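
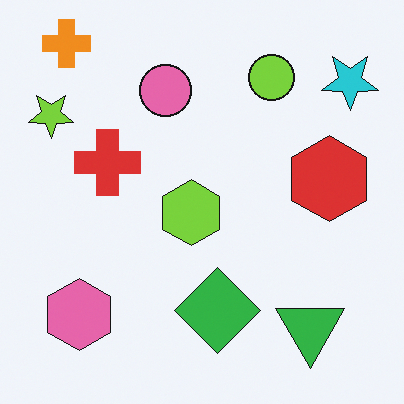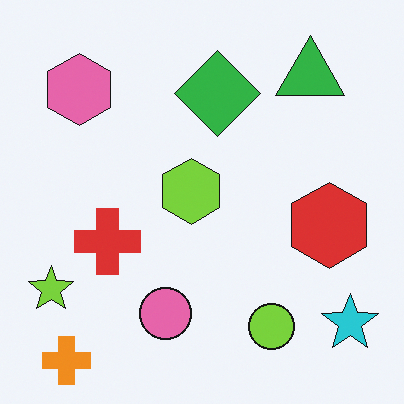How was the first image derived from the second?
It was flipped vertically (top ↔ bottom).

The orange cross is in the bottom-left of the second image and the top-left of the first — shapes on opposite sides of the horizontal midline have swapped in a mirror flip.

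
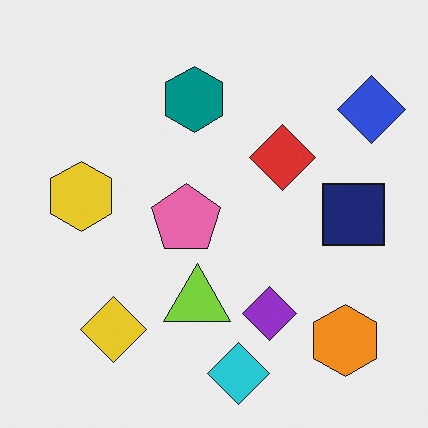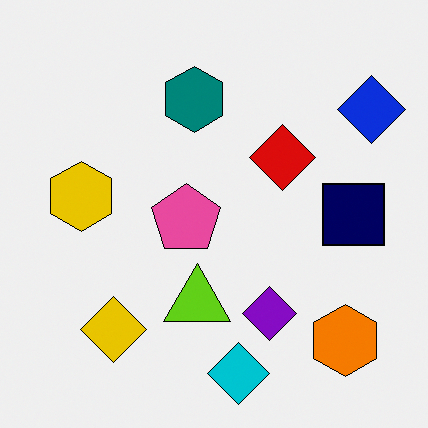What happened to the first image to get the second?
The second image is the first given slightly increased contrast.

Tones are pushed away from mid-grey across the whole image — a global contrast change.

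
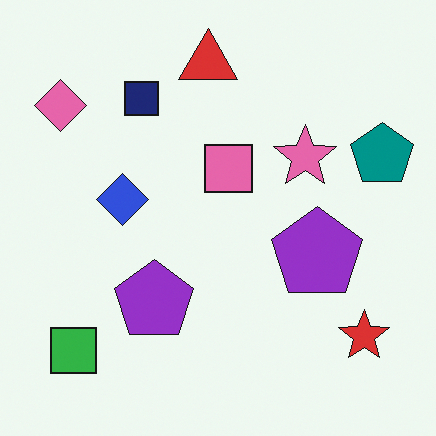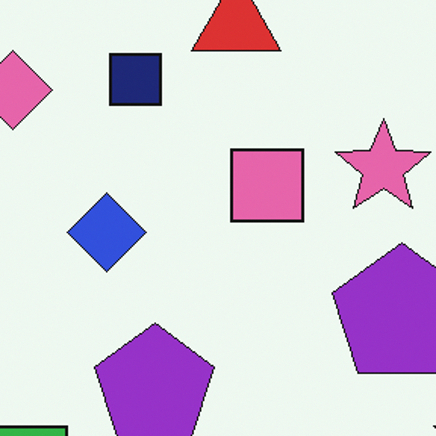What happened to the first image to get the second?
It was cropped slightly and scaled back up.

The visible shapes are larger and the field of view is narrower; shapes near the original edges may be partly or wholly outside the frame — a crop-and-rescale.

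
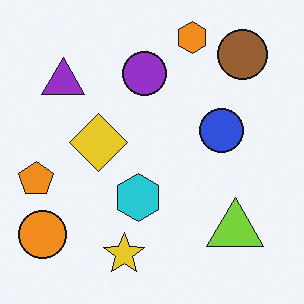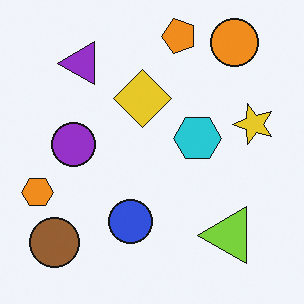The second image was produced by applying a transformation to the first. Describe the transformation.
Transposed (reflected across the top-left ↔ bottom-right diagonal).

Shapes have swapped their row and column positions — what was in the top-right is now in the bottom-left — a diagonal reflection.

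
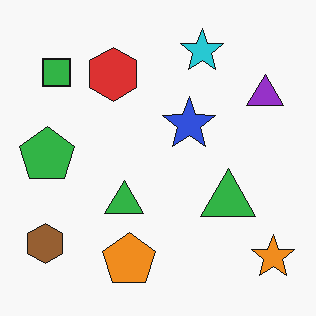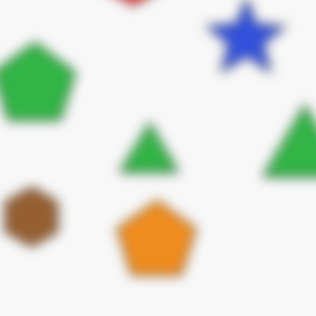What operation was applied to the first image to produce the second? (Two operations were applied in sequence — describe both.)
The transformation is: moderately blurred, then cropped to a modestly smaller region and rescaled.

Shape edges and outlines are uniformly softened across the whole image. The visible shapes are larger and the field of view is narrower; shapes near the original edges may be partly or wholly outside the frame — a crop-and-rescale.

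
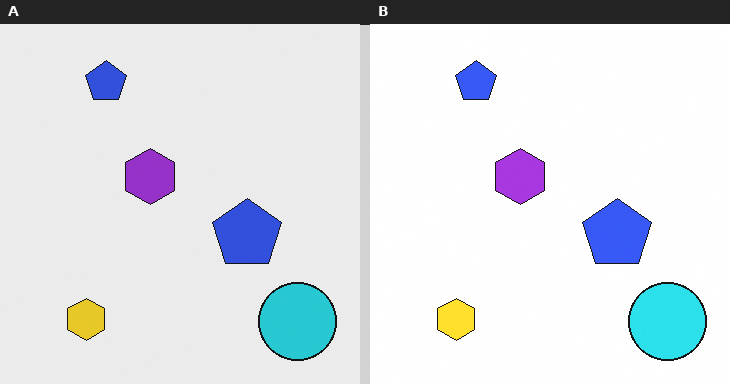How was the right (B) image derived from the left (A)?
It was slightly brightened.

Every pixel — background and shapes alike — is uniformly brightened.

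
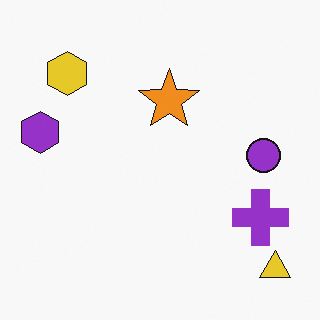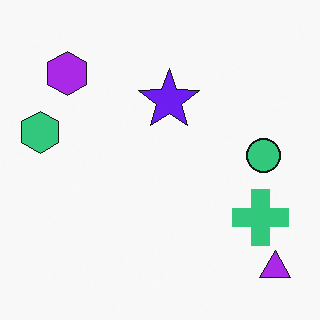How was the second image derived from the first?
This is the original image hue-shifted by a large amount.

Every shape's color has rotated by the same amount around the hue wheel — a uniform hue shift.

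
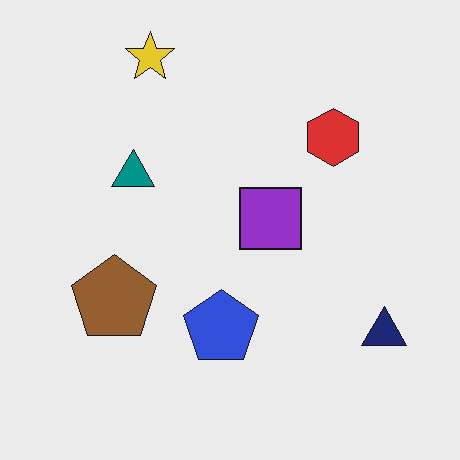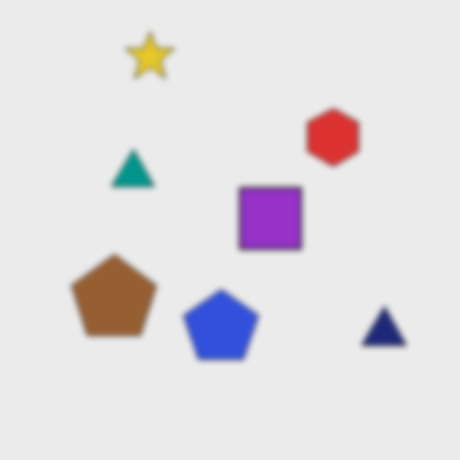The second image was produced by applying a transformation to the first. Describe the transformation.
The image was moderately blurred.

Shape edges and outlines are uniformly softened across the whole image.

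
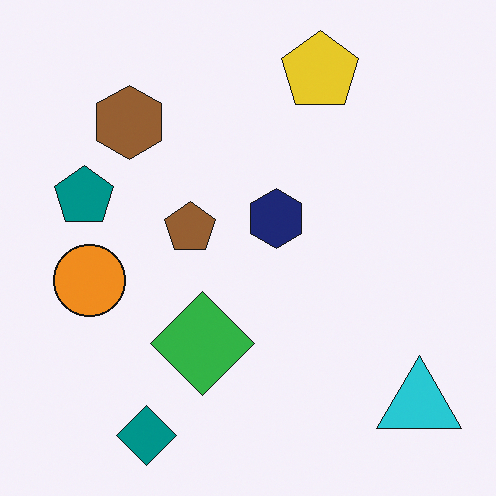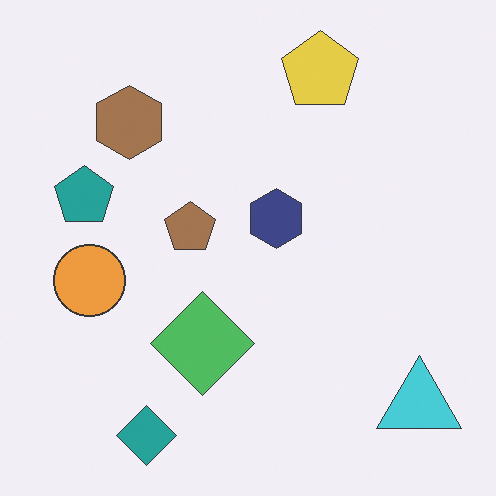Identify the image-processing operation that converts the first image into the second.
The second image is the first given slightly reduced contrast.

Tones are pushed toward mid-grey across the whole image — a global contrast change.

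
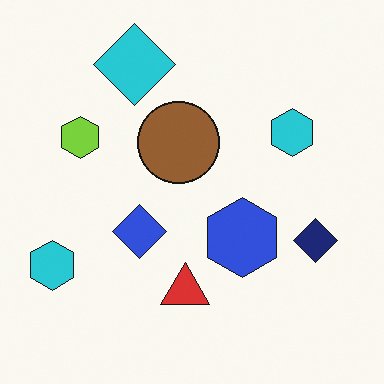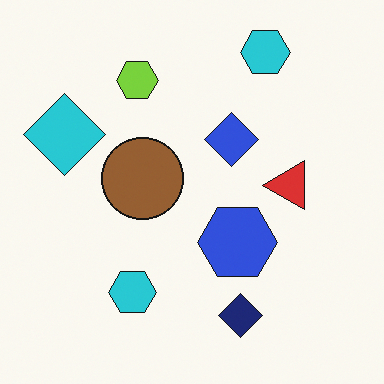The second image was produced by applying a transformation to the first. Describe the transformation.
Transposed (reflected across the top-left ↔ bottom-right diagonal).

Shapes have swapped their row and column positions — what was in the top-right is now in the bottom-left — a diagonal reflection.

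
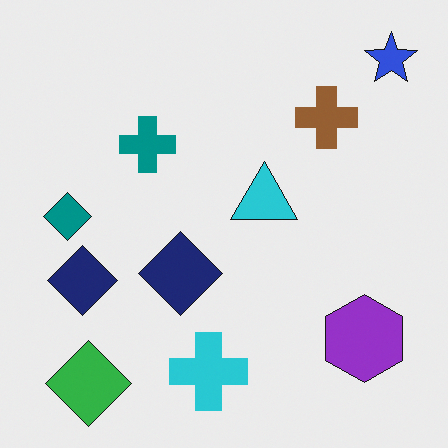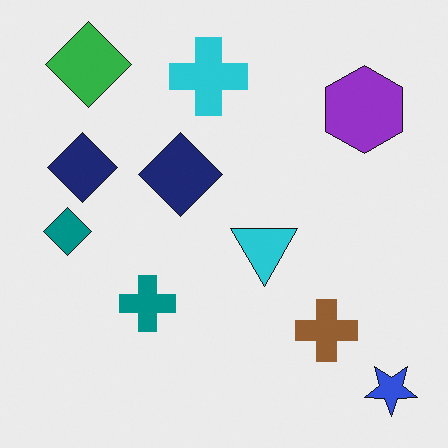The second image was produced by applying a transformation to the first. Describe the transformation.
The transformation is: flipped vertically (top ↔ bottom).

The blue star is in the top-right of the first image and the bottom-right of the second — shapes on opposite sides of the horizontal midline have swapped in a mirror flip.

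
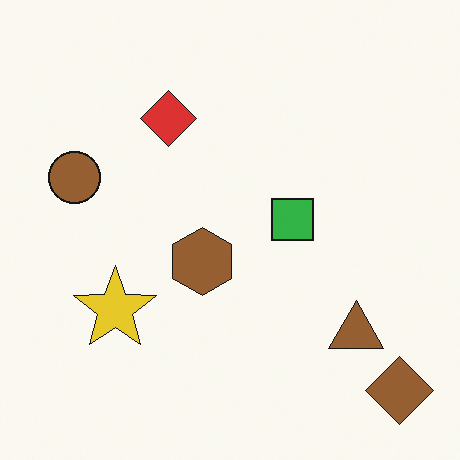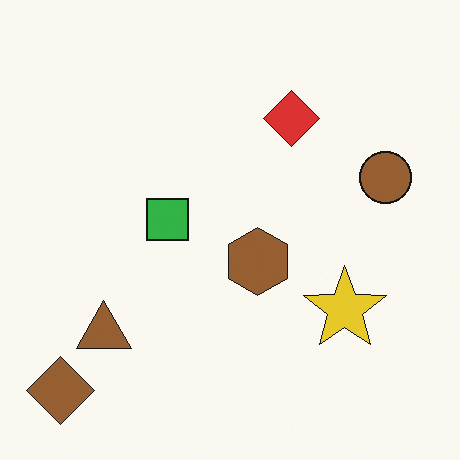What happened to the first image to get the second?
The transformation is: flipped horizontally (left ↔ right).

The brown diamond is in the bottom-right of the first image and the bottom-left of the second — shapes on opposite sides of the vertical midline have swapped in a mirror flip.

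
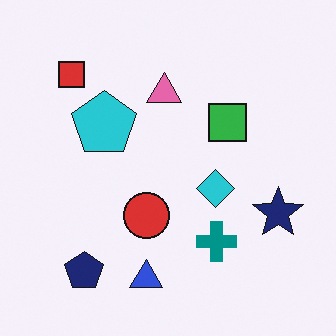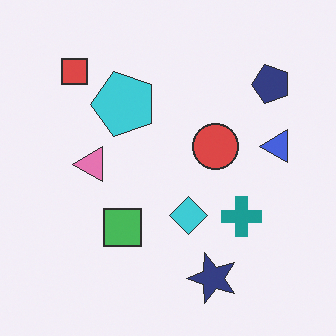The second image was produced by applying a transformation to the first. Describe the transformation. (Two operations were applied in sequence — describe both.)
It was transposed (reflected across the top-left ↔ bottom-right diagonal), then given slightly reduced contrast.

Shapes have swapped their row and column positions — what was in the top-right is now in the bottom-left — a diagonal reflection. Tones are pushed toward mid-grey across the whole image — a global contrast change.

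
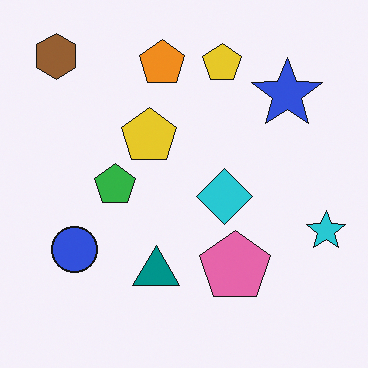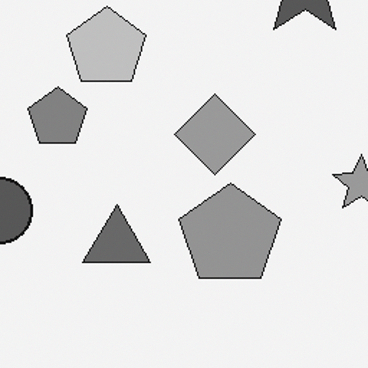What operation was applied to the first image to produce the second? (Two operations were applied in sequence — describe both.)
The image was cropped slightly and scaled back up, then converted to grayscale.

The visible shapes are larger and the field of view is narrower; shapes near the original edges may be partly or wholly outside the frame — a crop-and-rescale. All color is removed — every shape is now a shade of grey.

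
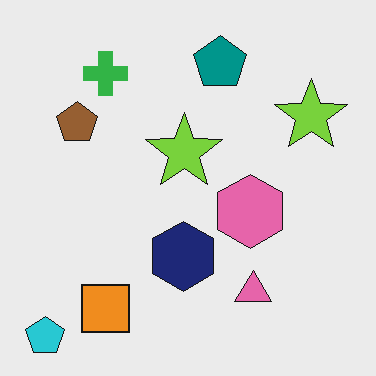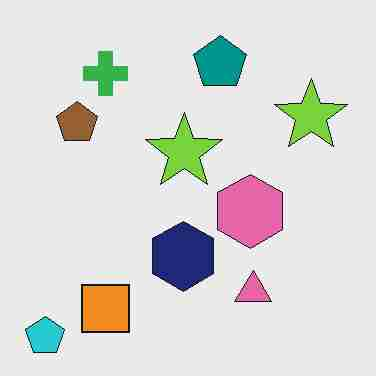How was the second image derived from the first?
The second image is the first degraded with heavy JPEG compression.

Blocky 8×8 compression artifacts appear around shape edges and the flat background shows ringing — characteristic JPEG degradation.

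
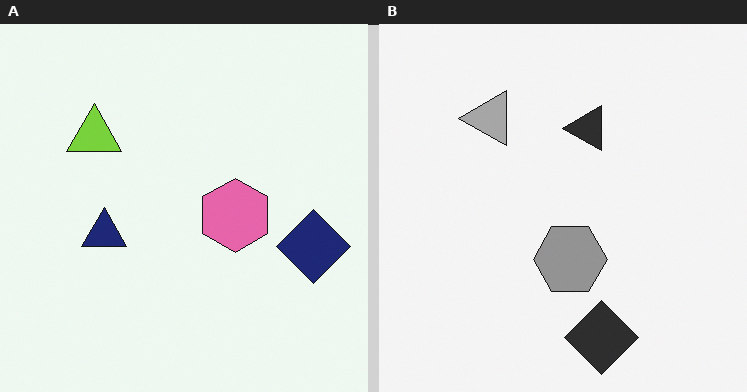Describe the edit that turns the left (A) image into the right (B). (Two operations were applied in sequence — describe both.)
The right (B) image is the left (A) transposed (reflected across the top-left ↔ bottom-right diagonal), then converted to grayscale.

Shapes have swapped their row and column positions — what was in the top-right is now in the bottom-left — a diagonal reflection. All color is removed — every shape is now a shade of grey.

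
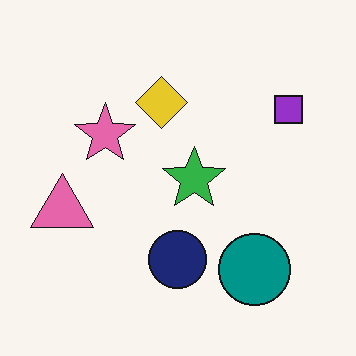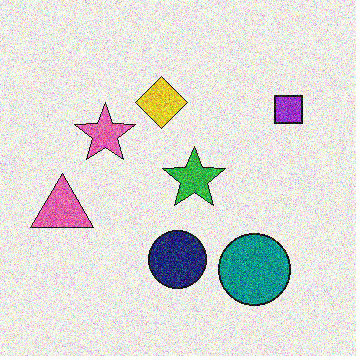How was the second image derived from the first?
Degraded with heavy additive noise.

Random speckle covers the whole image, including the flat background.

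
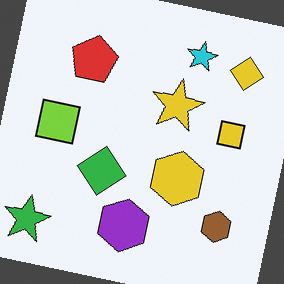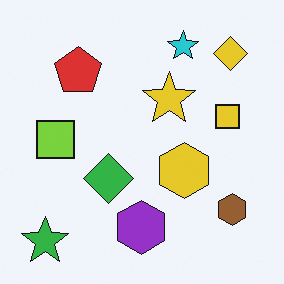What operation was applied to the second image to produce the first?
The first image is the second rotated clockwise by a small amount.

Every shape is tilted by the same angle and the image corners show triangular fill wedges — a whole-image rotation by a non-right angle.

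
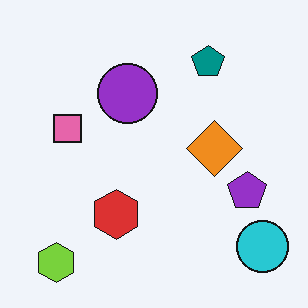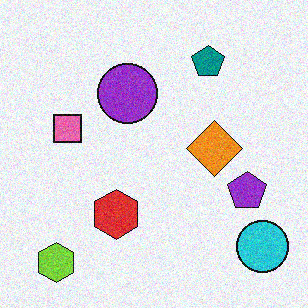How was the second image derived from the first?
The second image is the first degraded with visible gaussian noise.

Random speckle covers the whole image, including the flat background.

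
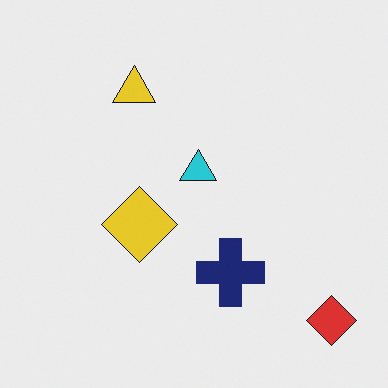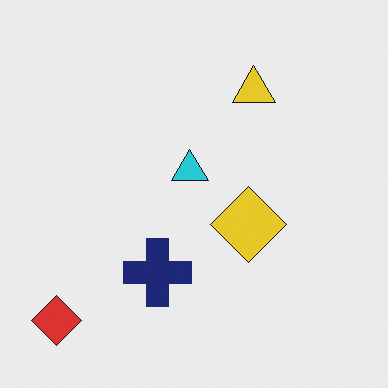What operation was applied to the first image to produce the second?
The image was flipped horizontally (left ↔ right).

The red diamond is in the bottom-right of the first image and the bottom-left of the second — shapes on opposite sides of the vertical midline have swapped in a mirror flip.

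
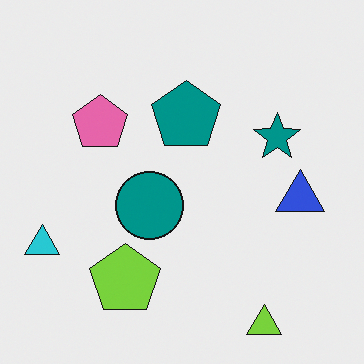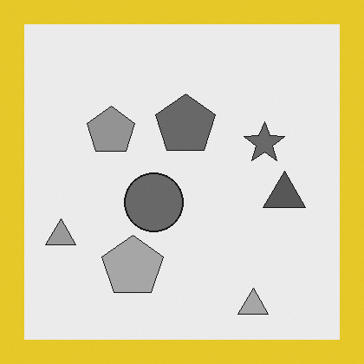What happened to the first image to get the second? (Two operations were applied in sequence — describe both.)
It was converted to grayscale, then framed with a yellow border.

All color is removed — every shape is now a shade of grey. A solid yellow frame runs around the edge of the second image, with the content slightly shrunk inside it.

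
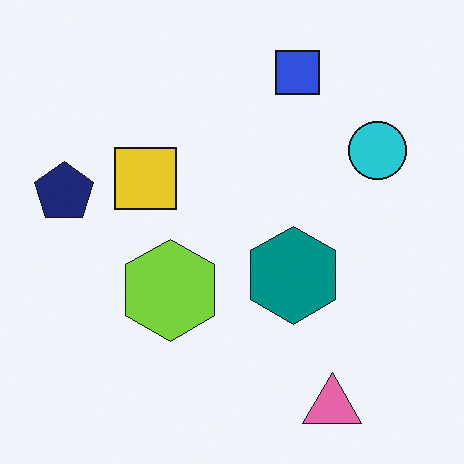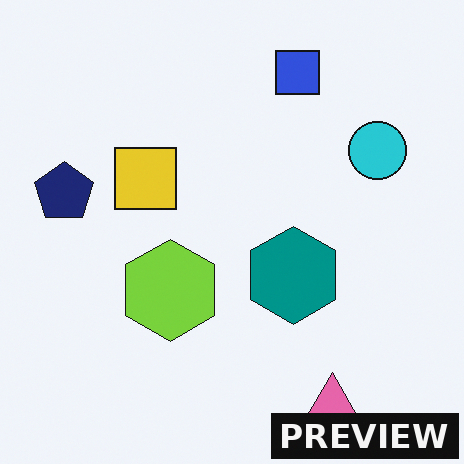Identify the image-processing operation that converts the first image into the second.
The transformation is: watermarked with the text "PREVIEW" in the lower-right corner.

A dark label reading "PREVIEW" appears in the lower-right corner.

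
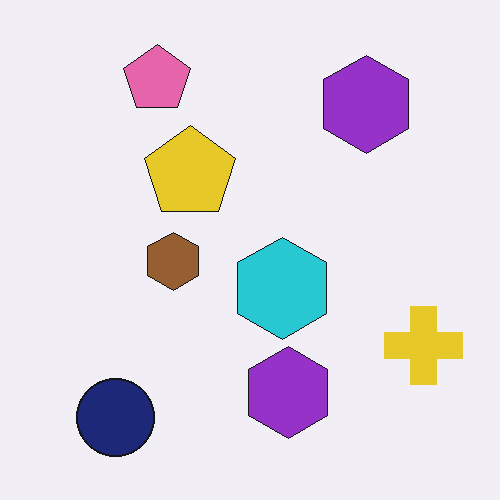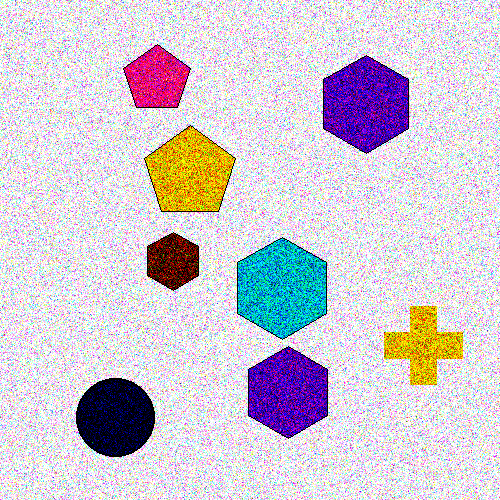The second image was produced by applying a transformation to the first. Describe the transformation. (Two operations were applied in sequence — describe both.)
It was degraded with heavy additive noise, then given much higher contrast.

Random speckle covers the whole image, including the flat background. Tones are pushed away from mid-grey across the whole image — a global contrast change.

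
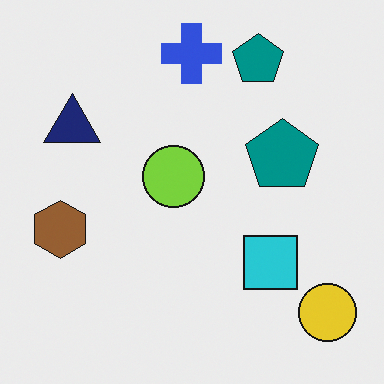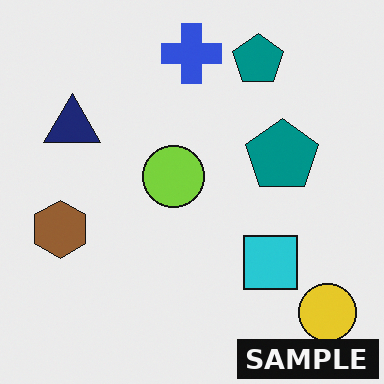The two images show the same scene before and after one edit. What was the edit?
The image was watermarked with the text "SAMPLE" in the lower-right corner.

A dark label reading "SAMPLE" appears in the lower-right corner.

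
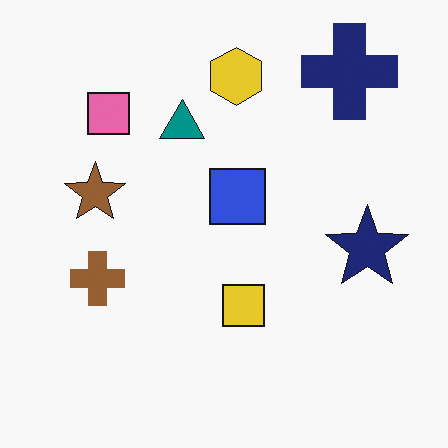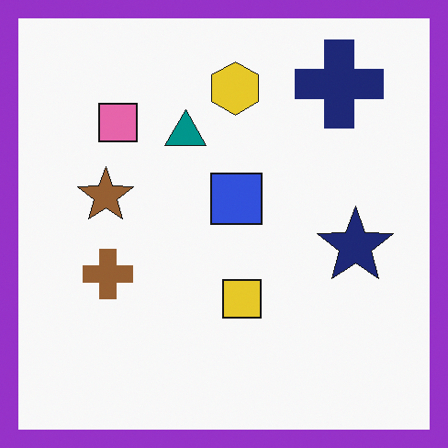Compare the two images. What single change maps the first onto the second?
It was framed with a purple border.

A solid purple frame runs around the edge of the second image, with the content slightly shrunk inside it.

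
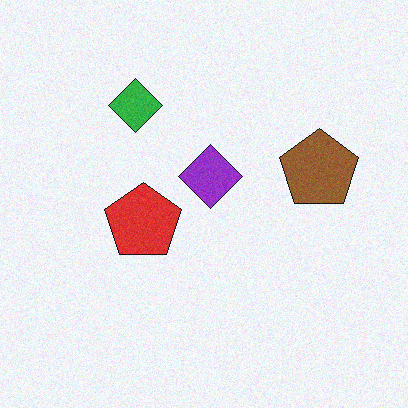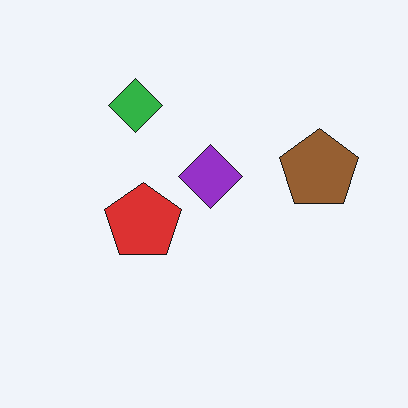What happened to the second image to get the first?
The image was degraded with subtle gaussian noise.

Random speckle covers the whole image, including the flat background.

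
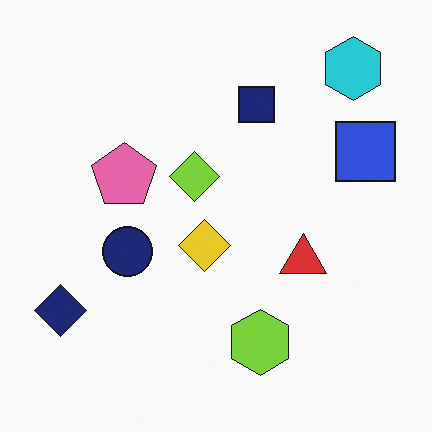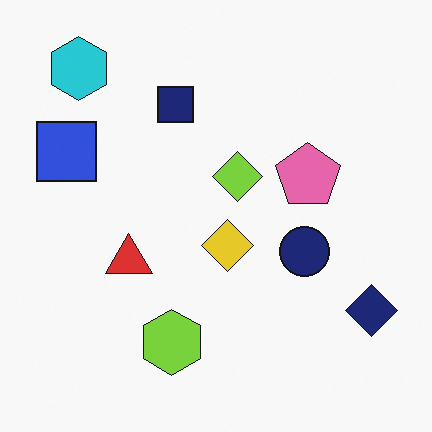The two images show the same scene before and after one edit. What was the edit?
It was flipped horizontally (left ↔ right).

The navy diamond is in the bottom-left of the first image and the bottom-right of the second — shapes on opposite sides of the vertical midline have swapped in a mirror flip.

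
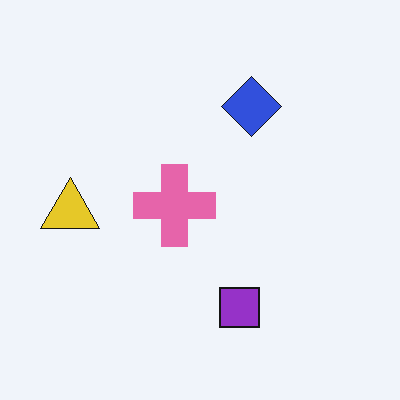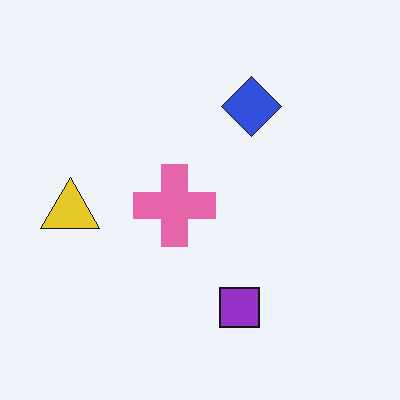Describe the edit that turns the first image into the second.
Given moderate JPEG compression.

Blocky 8×8 compression artifacts appear around shape edges and the flat background shows ringing — characteristic JPEG degradation.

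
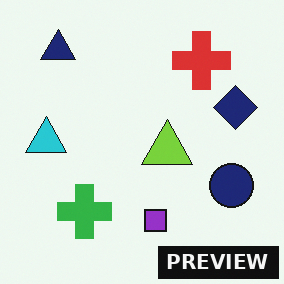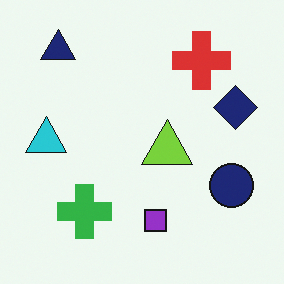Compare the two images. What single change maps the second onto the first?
The transformation is: watermarked with the text "PREVIEW" in the lower-right corner.

A dark label reading "PREVIEW" appears in the lower-right corner.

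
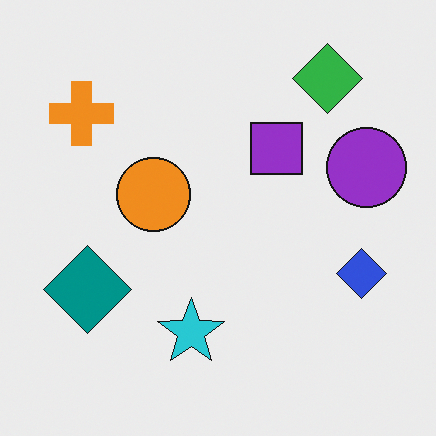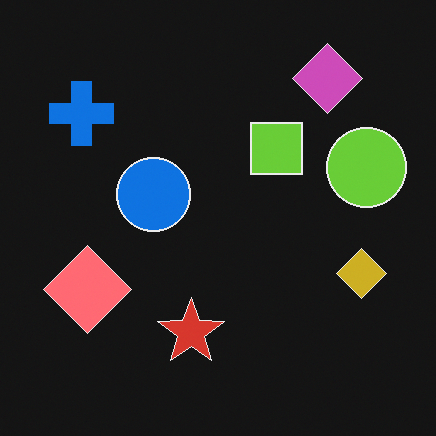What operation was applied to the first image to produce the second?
The transformation is: color-inverted (negative).

The light background has become dark and every shape's color is its complement — a photographic negative.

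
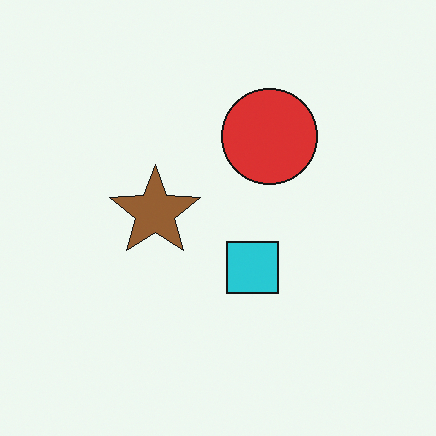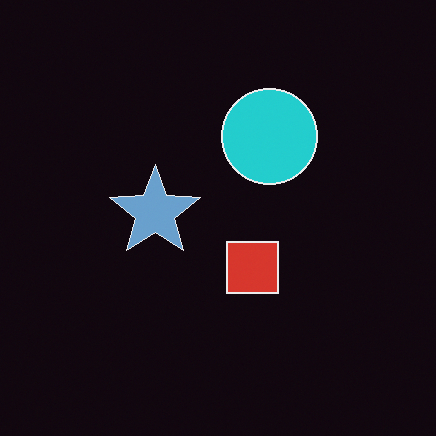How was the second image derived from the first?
The second image is the first color-inverted (negative).

The light background has become dark and every shape's color is its complement — a photographic negative.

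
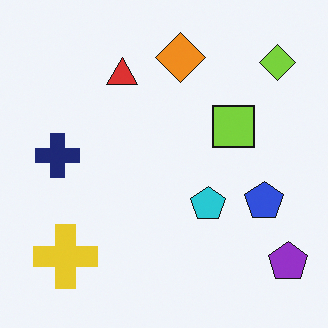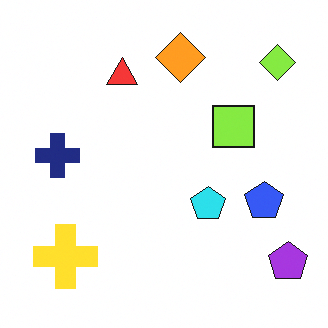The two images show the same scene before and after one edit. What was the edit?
This is the original image slightly brightened.

Every pixel — background and shapes alike — is uniformly brightened.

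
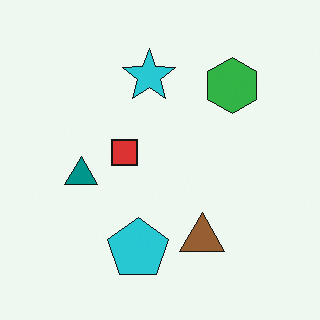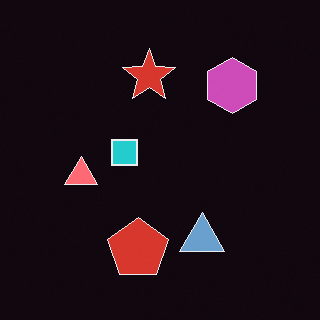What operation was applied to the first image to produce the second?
This is the original image color-inverted (negative).

The light background has become dark and every shape's color is its complement — a photographic negative.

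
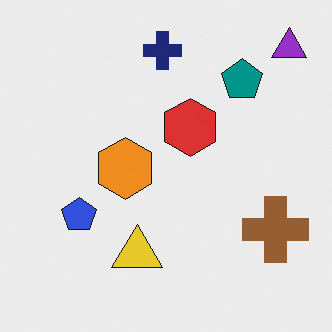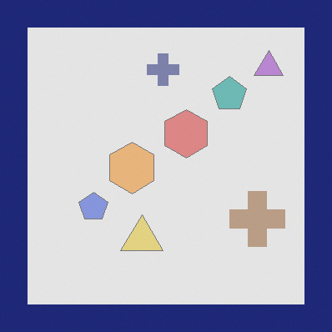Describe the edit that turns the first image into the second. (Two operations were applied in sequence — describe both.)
It was given much lower contrast, then framed with a navy border.

Tones are pushed toward mid-grey across the whole image — a global contrast change. A solid navy frame runs around the edge of the second image, with the content slightly shrunk inside it.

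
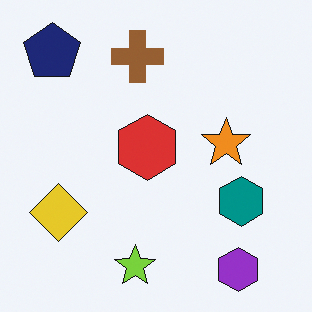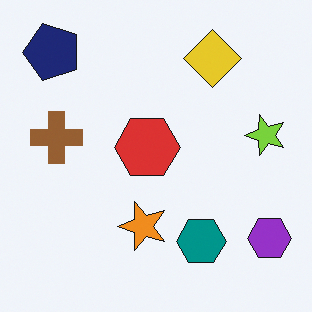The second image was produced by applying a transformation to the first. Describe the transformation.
It was transposed (reflected across the top-left ↔ bottom-right diagonal).

Shapes have swapped their row and column positions — what was in the top-right is now in the bottom-left — a diagonal reflection.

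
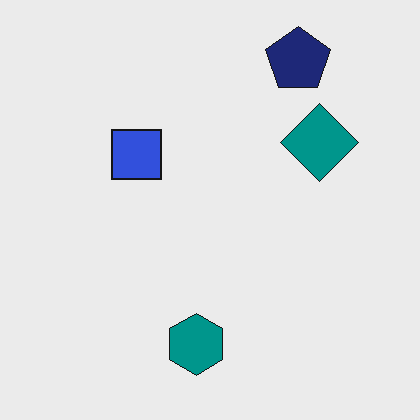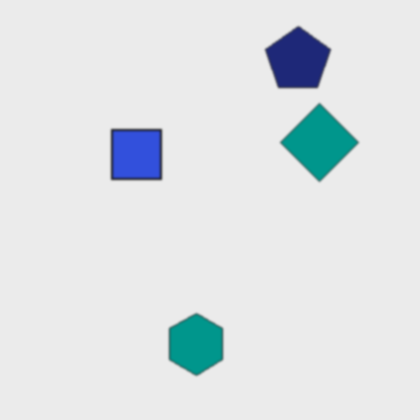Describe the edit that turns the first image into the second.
This is the original image lightly blurred.

Shape edges and outlines are uniformly softened across the whole image.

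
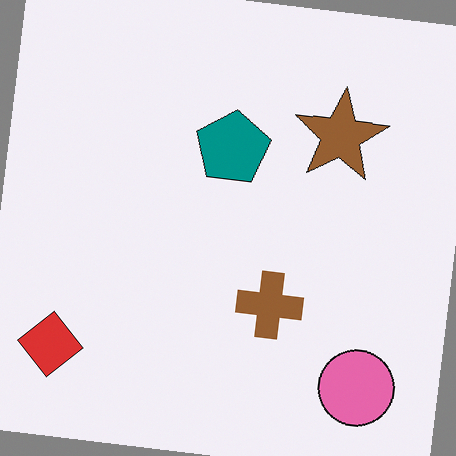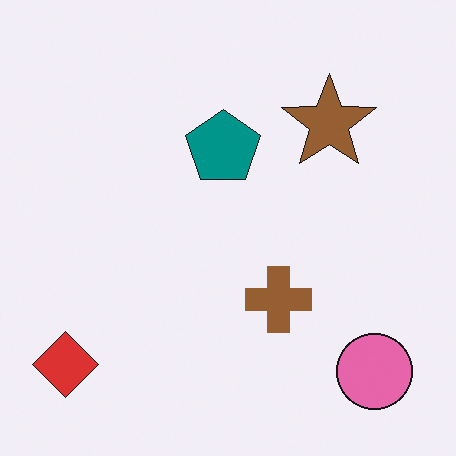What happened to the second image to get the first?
Rotated clockwise by a few degrees.

Every shape is tilted by the same angle and the image corners show triangular fill wedges — a whole-image rotation by a non-right angle.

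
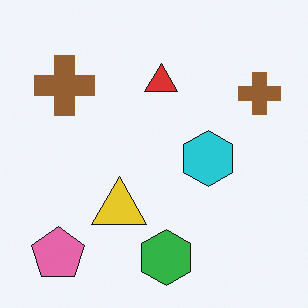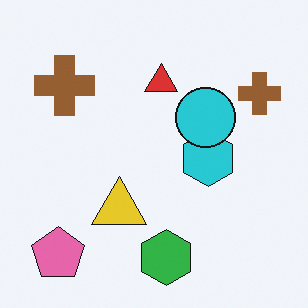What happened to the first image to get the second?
The transformation is: overlaid with an additional cyan circle.

A cyan circle appears in the second image that is absent from the first.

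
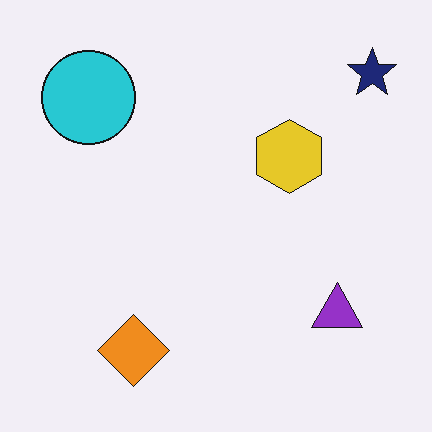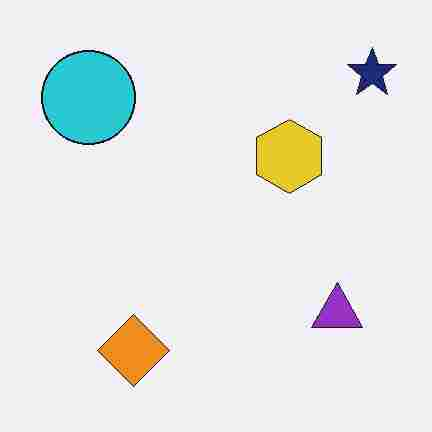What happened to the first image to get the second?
The image was degraded with heavy JPEG compression.

Blocky 8×8 compression artifacts appear around shape edges and the flat background shows ringing — characteristic JPEG degradation.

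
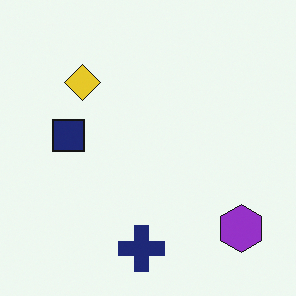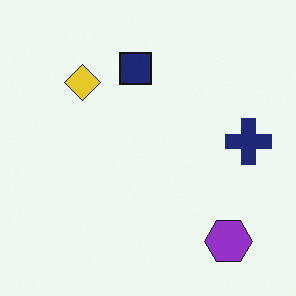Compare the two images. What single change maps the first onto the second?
It was transposed (reflected across the top-left ↔ bottom-right diagonal).

Shapes have swapped their row and column positions — what was in the top-right is now in the bottom-left — a diagonal reflection.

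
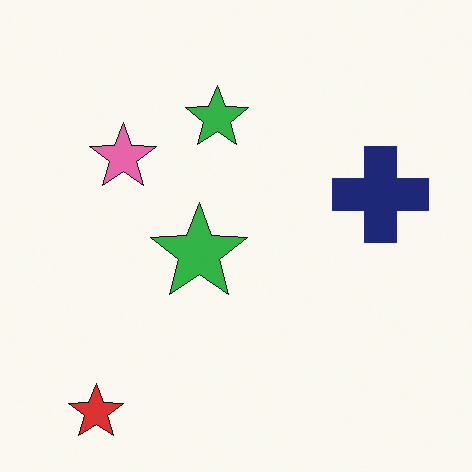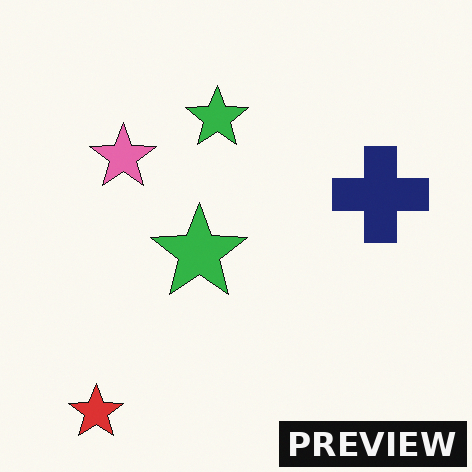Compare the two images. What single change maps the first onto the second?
The second image is the first watermarked with the text "PREVIEW" in the lower-right corner.

A dark label reading "PREVIEW" appears in the lower-right corner.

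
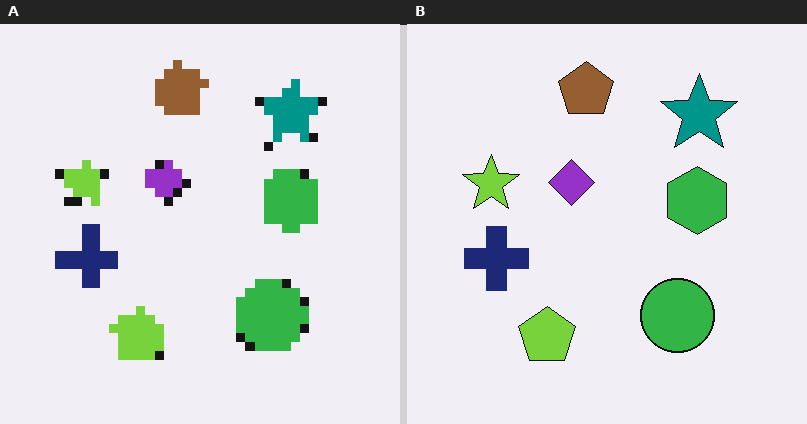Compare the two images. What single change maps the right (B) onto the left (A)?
It was heavily pixelated into large blocks.

Shapes are reduced to large square blocks; fine edges and outlines are lost — a downscale-then-upscale (mosaic) effect.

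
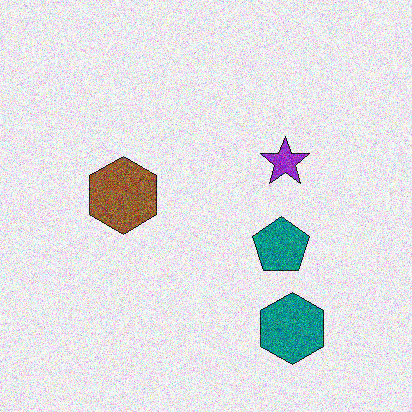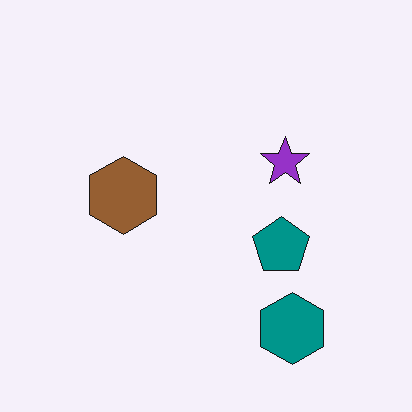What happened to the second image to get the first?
The transformation is: degraded with strong gaussian noise.

Random speckle covers the whole image, including the flat background.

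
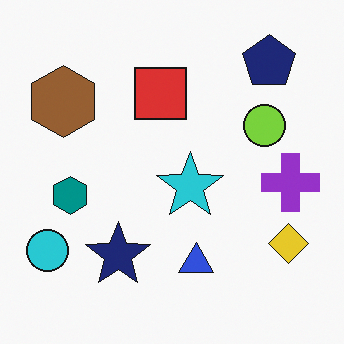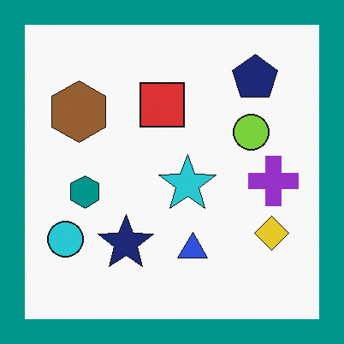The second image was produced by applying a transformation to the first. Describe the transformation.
The image was framed with a teal border.

A solid teal frame runs around the edge of the second image, with the content slightly shrunk inside it.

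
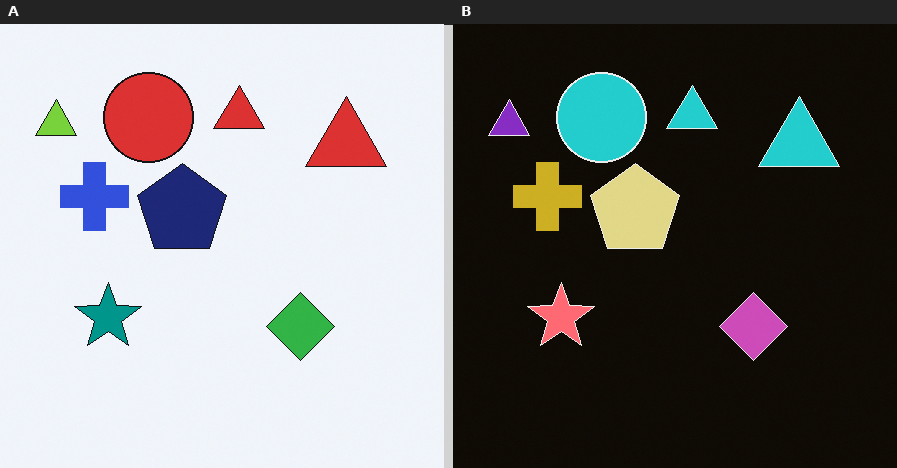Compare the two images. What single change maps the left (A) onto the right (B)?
The image was color-inverted (negative).

The light background has become dark and every shape's color is its complement — a photographic negative.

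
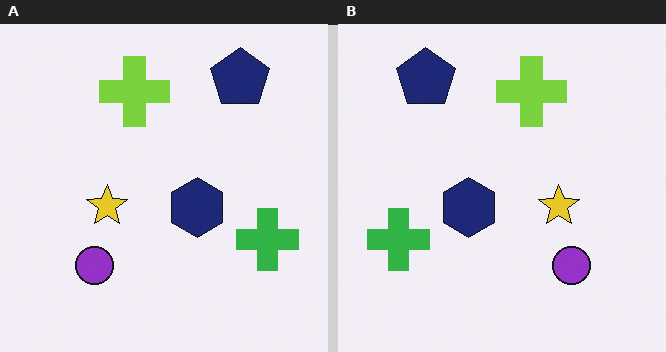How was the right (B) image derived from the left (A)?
Flipped horizontally (left ↔ right).

The green cross is in the right of the left (A) image and the left of the right (B) — shapes on opposite sides of the vertical midline have swapped in a mirror flip.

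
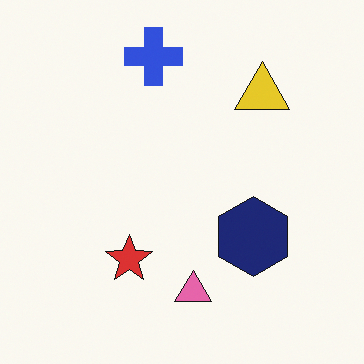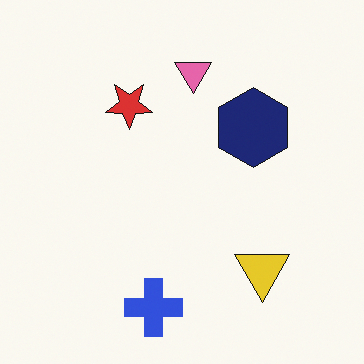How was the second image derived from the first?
The image was flipped vertically (top ↔ bottom).

The blue cross is in the top of the first image and the bottom of the second — shapes on opposite sides of the horizontal midline have swapped in a mirror flip.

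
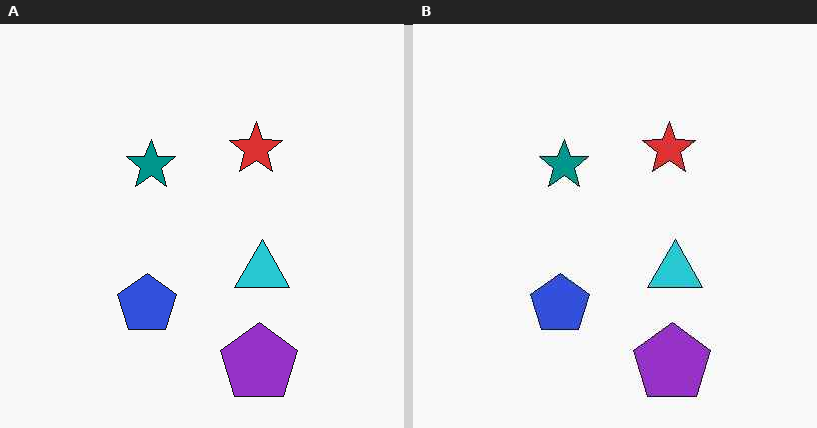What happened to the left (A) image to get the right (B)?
The right (B) image is the left (A) given moderate JPEG compression.

Blocky 8×8 compression artifacts appear around shape edges and the flat background shows ringing — characteristic JPEG degradation.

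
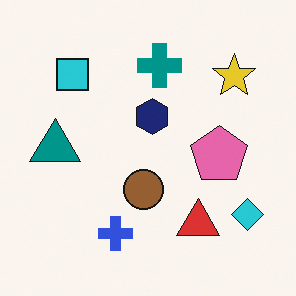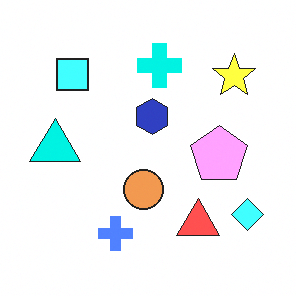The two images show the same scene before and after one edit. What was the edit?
The second image is the first substantially brightened.

Every pixel — background and shapes alike — is uniformly brightened.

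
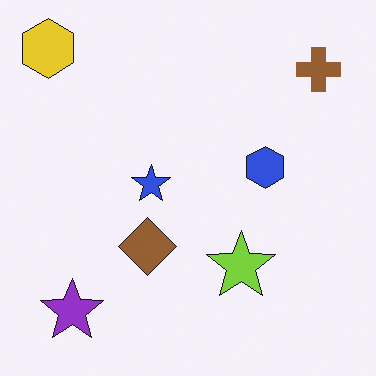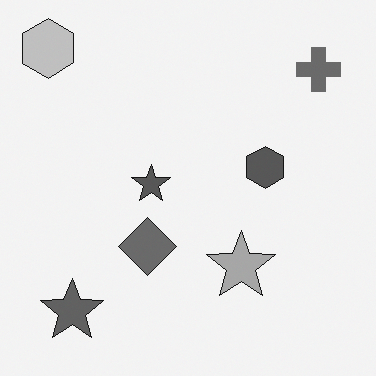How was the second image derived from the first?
The transformation is: converted to grayscale.

All color is removed — every shape is now a shade of grey.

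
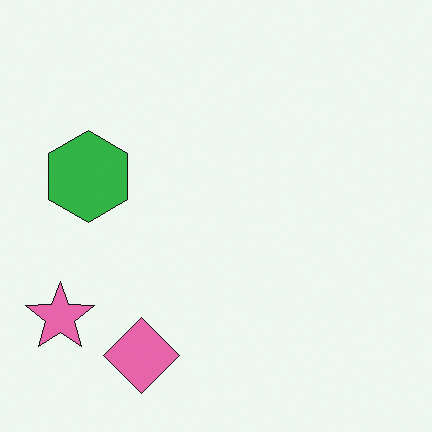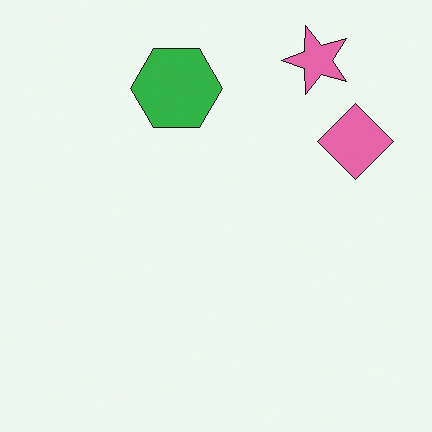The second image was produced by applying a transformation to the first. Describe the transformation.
The transformation is: transposed (reflected across the top-left ↔ bottom-right diagonal).

Shapes have swapped their row and column positions — what was in the top-right is now in the bottom-left — a diagonal reflection.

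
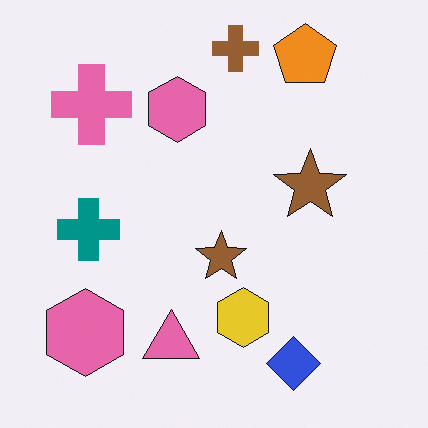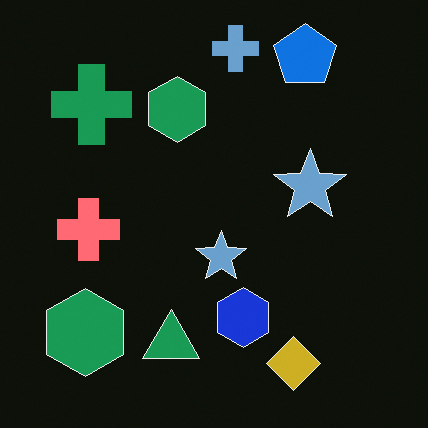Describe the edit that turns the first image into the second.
The transformation is: color-inverted (negative).

The light background has become dark and every shape's color is its complement — a photographic negative.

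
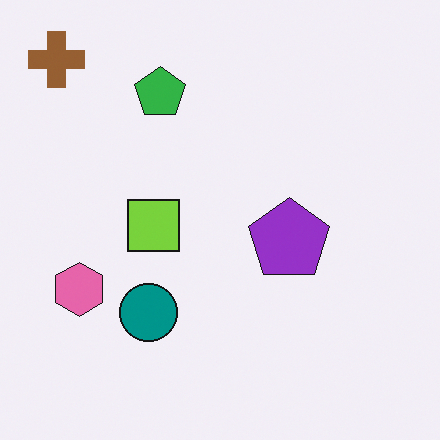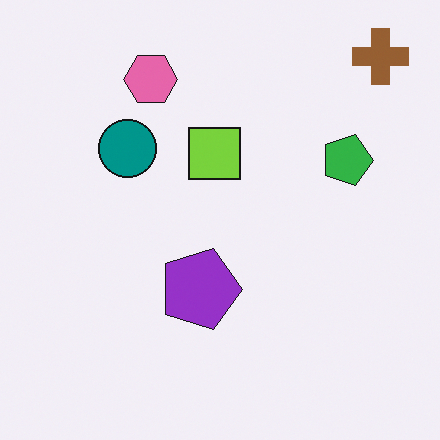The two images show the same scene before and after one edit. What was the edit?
The second image is the first rotated 90° clockwise.

The brown cross sits in the top-left of the first image and the top-right of the second — consistent with a whole-image 90° clockwise rotation.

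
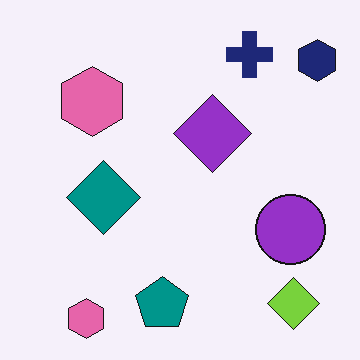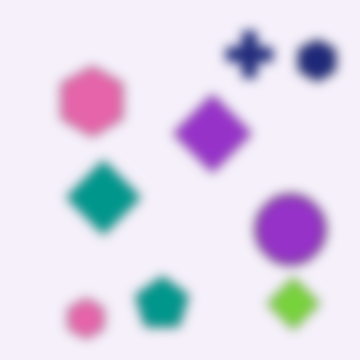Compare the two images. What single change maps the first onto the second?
The image was heavily blurred.

Shape edges and outlines are uniformly softened across the whole image.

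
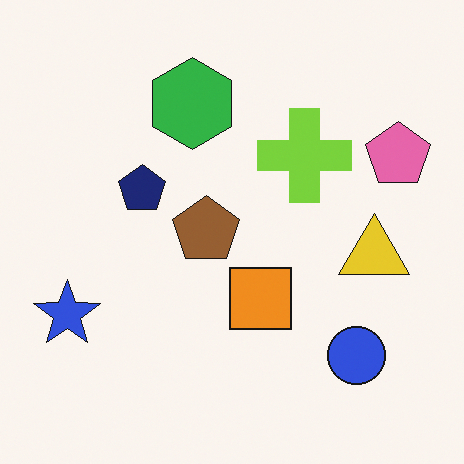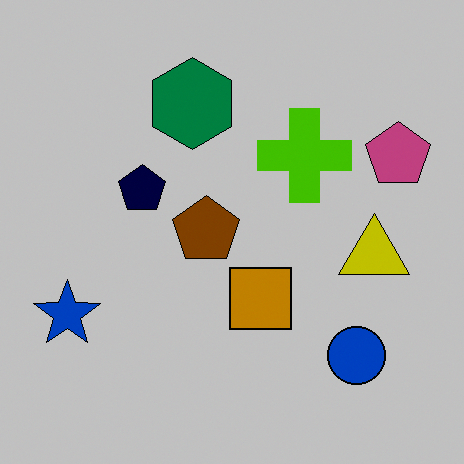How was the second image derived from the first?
The second image is the first aggressively posterized.

Each flat color has snapped to a coarser quantized level — most visibly, the near-white background has dropped to a flat grey.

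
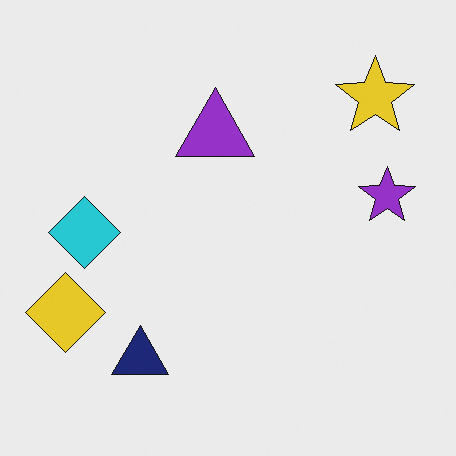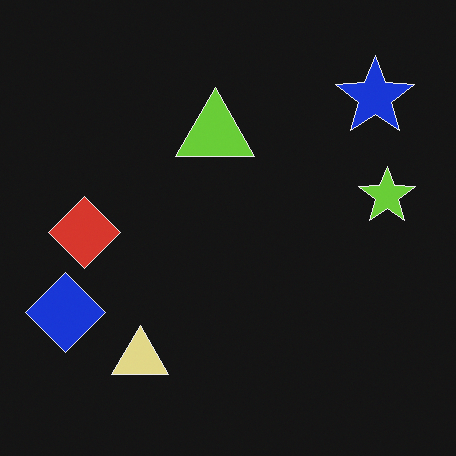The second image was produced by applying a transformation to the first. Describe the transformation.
The transformation is: color-inverted (negative).

The light background has become dark and every shape's color is its complement — a photographic negative.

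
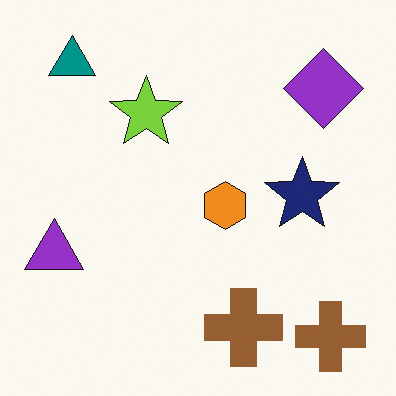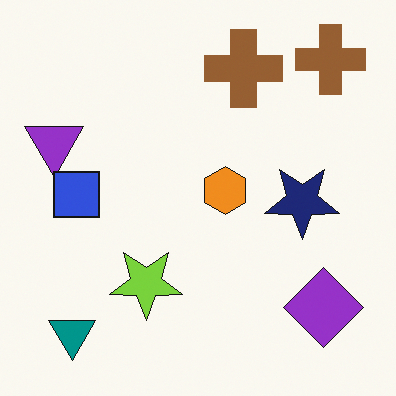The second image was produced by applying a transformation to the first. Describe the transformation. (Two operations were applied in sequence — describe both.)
It was flipped vertically (top ↔ bottom), then overlaid with an additional blue square.

The teal triangle is in the top-left of the first image and the bottom-left of the second — shapes on opposite sides of the horizontal midline have swapped in a mirror flip. A blue square appears in the second image that is absent from the first.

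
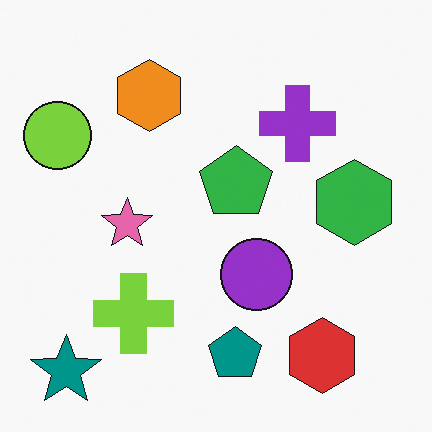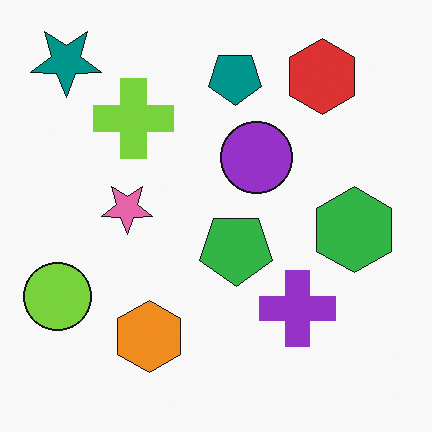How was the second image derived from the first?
This is the original image flipped vertically (top ↔ bottom).

The teal star is in the bottom-left of the first image and the top-left of the second — shapes on opposite sides of the horizontal midline have swapped in a mirror flip.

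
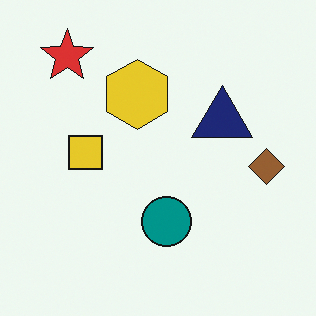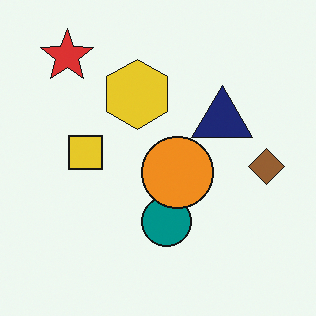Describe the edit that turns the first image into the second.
Overlaid with an additional orange circle.

An orange circle appears in the second image that is absent from the first.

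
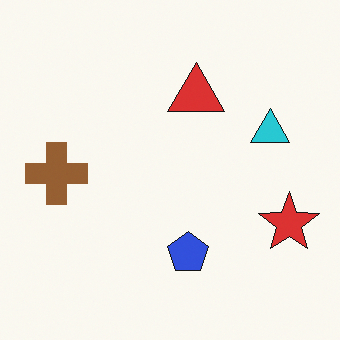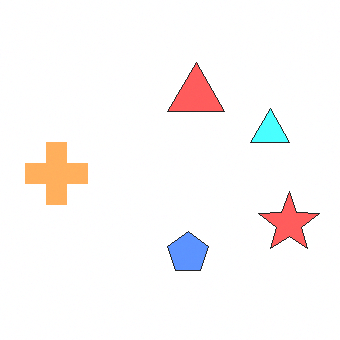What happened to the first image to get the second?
It was brightened a lot.

Every pixel — background and shapes alike — is uniformly brightened.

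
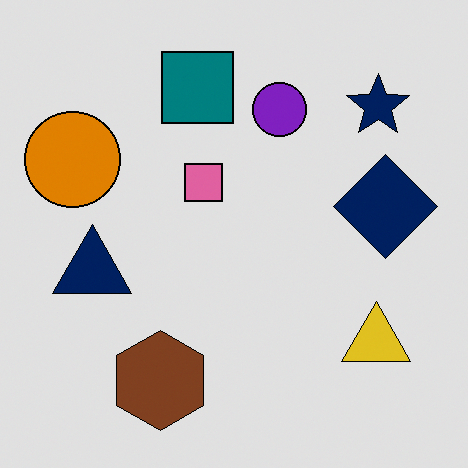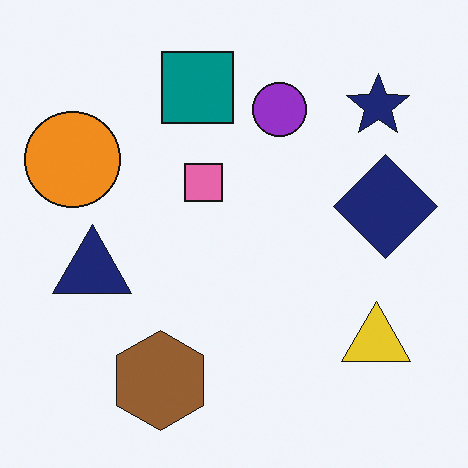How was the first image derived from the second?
The first image is the second moderately posterized.

Each flat color has snapped to a coarser quantized level — most visibly, the near-white background has dropped to a flat grey.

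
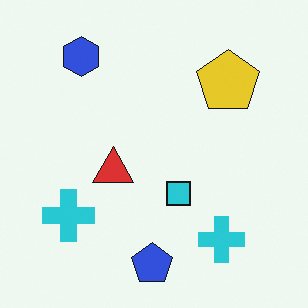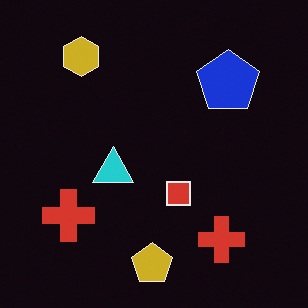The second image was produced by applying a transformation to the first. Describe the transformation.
This is the original image color-inverted (negative).

The light background has become dark and every shape's color is its complement — a photographic negative.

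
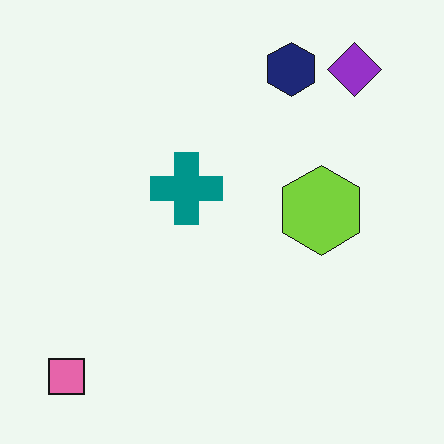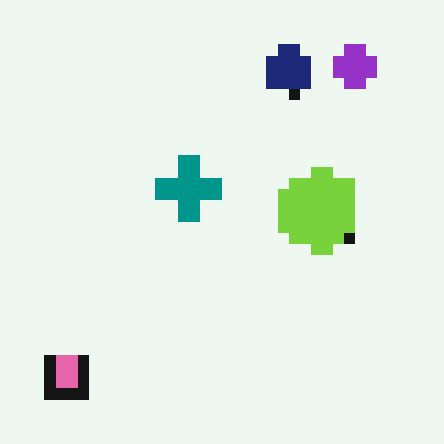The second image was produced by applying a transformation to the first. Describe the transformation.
The image was coarsely pixelated.

Shapes are reduced to large square blocks; fine edges and outlines are lost — a downscale-then-upscale (mosaic) effect.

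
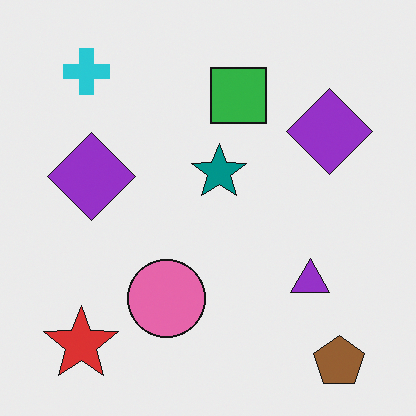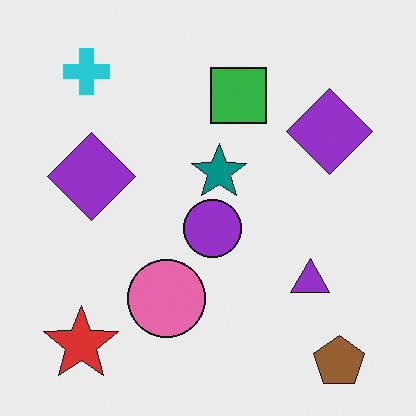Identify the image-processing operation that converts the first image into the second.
This is the original image overlaid with an additional purple circle.

A purple circle appears in the second image that is absent from the first.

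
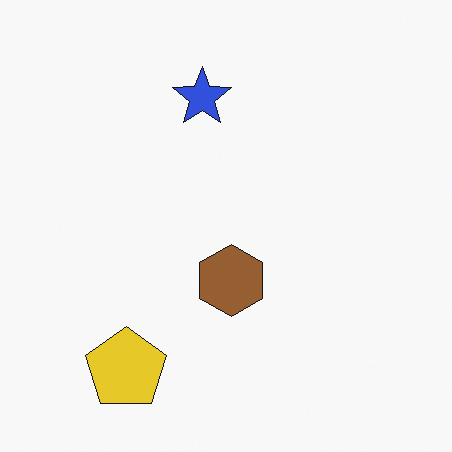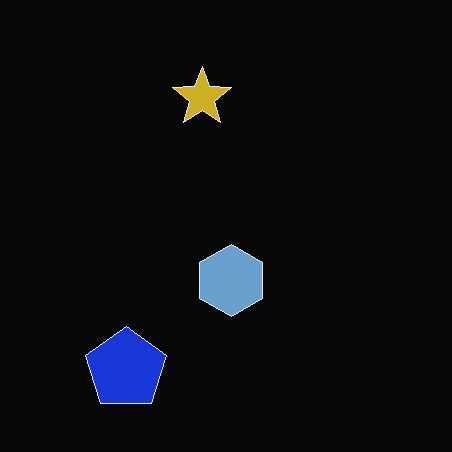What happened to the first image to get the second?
It was color-inverted (negative).

The light background has become dark and every shape's color is its complement — a photographic negative.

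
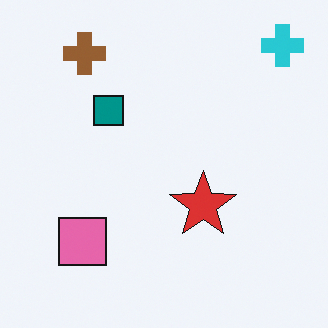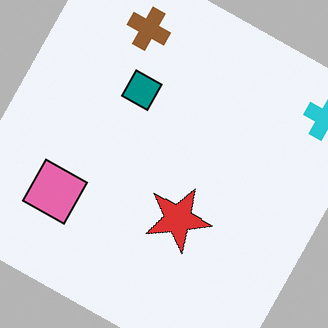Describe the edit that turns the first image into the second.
This is the original image rotated clockwise by a clearly visible amount.

Every shape is tilted by the same angle and the image corners show triangular fill wedges — a whole-image rotation by a non-right angle.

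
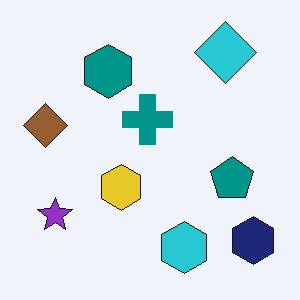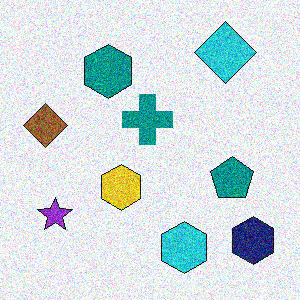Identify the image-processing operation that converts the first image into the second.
The image was degraded with strong gaussian noise.

Random speckle covers the whole image, including the flat background.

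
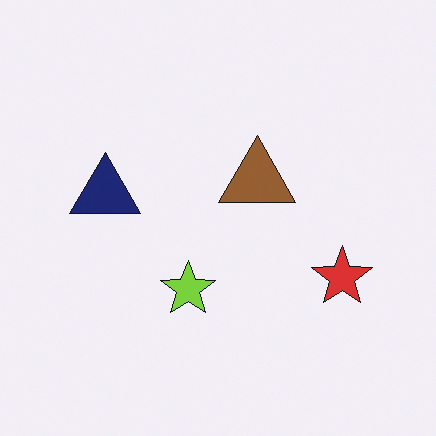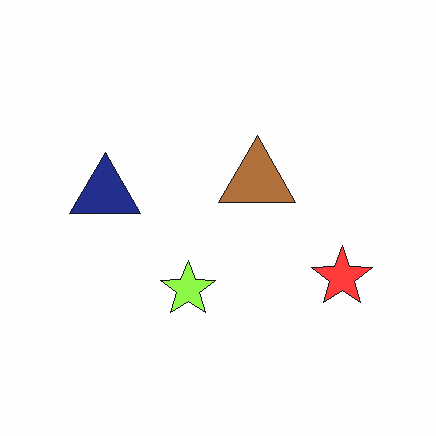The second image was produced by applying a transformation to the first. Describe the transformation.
Slightly brightened.

Every pixel — background and shapes alike — is uniformly brightened.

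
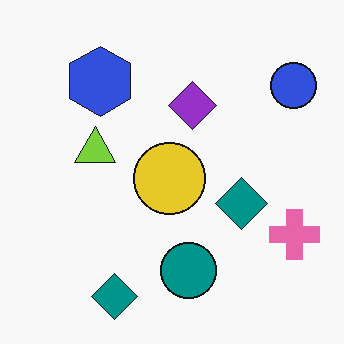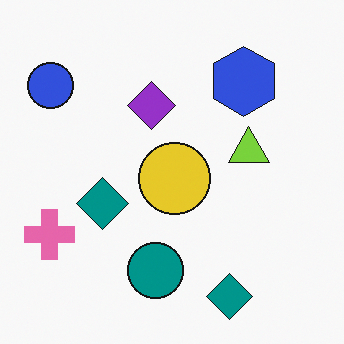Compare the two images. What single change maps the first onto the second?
It was flipped horizontally (left ↔ right).

The pink cross is in the bottom-right of the first image and the bottom-left of the second — shapes on opposite sides of the vertical midline have swapped in a mirror flip.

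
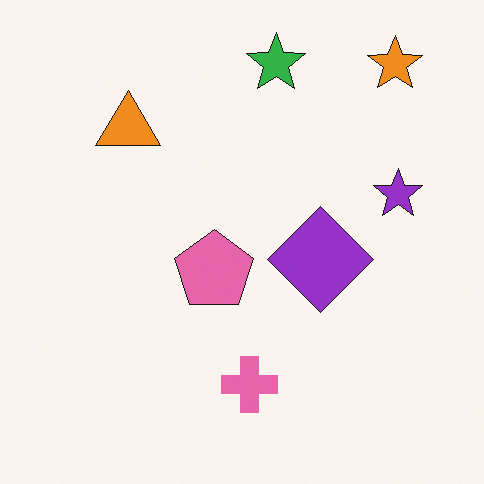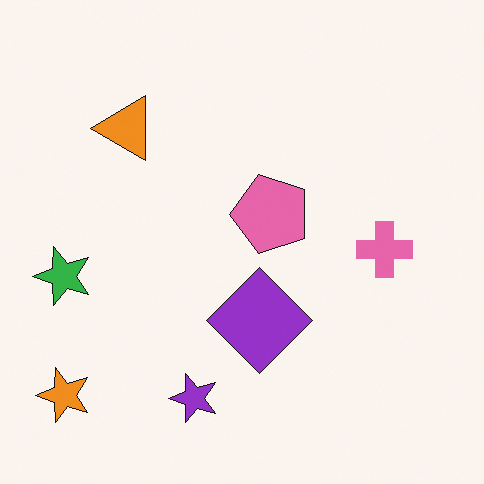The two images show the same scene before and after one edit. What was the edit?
The transformation is: transposed (reflected across the top-left ↔ bottom-right diagonal).

Shapes have swapped their row and column positions — what was in the top-right is now in the bottom-left — a diagonal reflection.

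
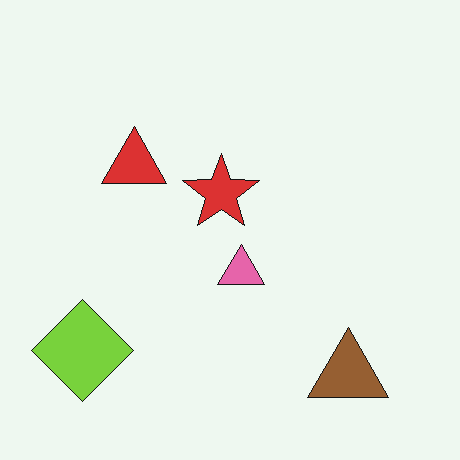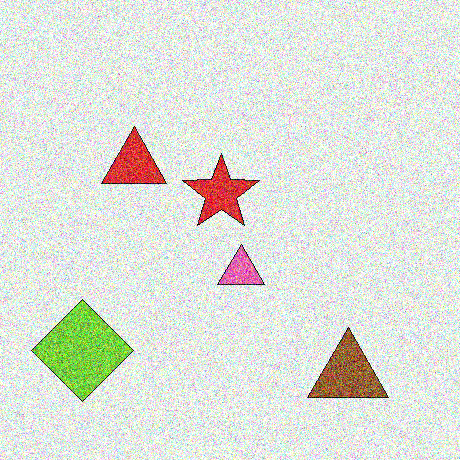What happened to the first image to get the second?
Degraded with heavy additive noise.

Random speckle covers the whole image, including the flat background.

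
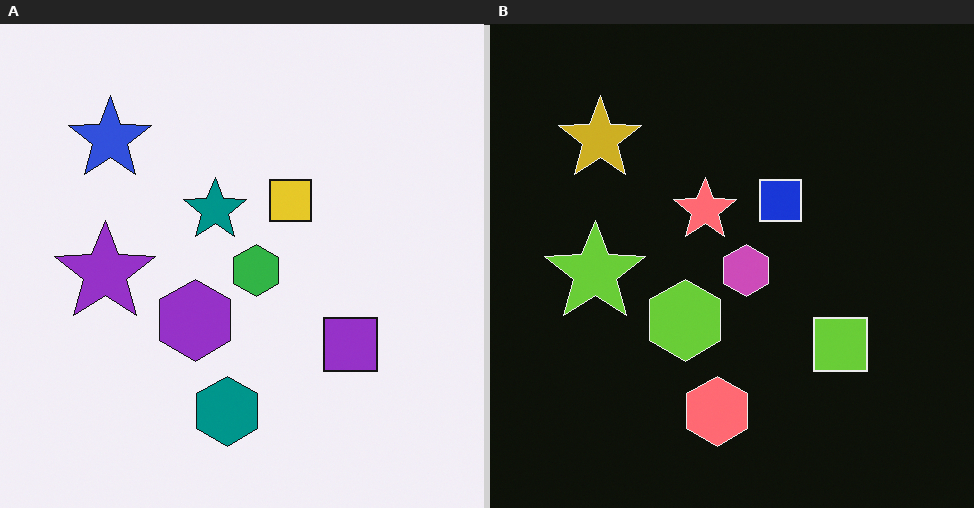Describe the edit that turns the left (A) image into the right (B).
The transformation is: color-inverted (negative).

The light background has become dark and every shape's color is its complement — a photographic negative.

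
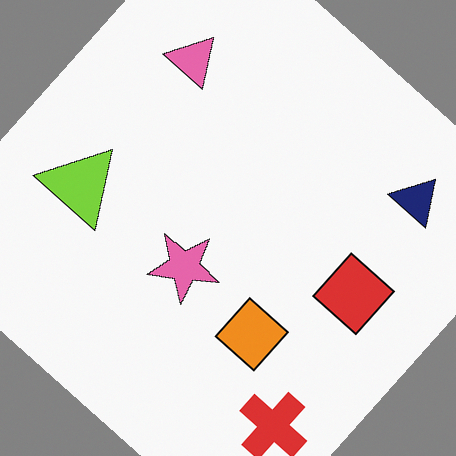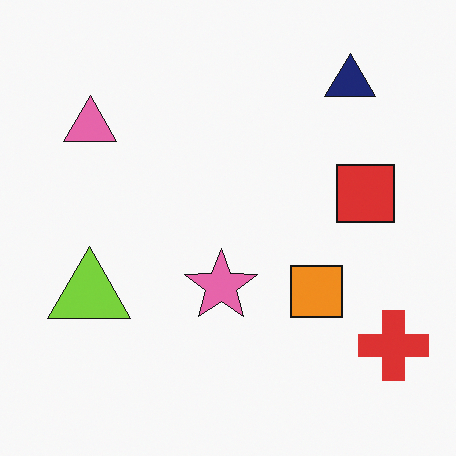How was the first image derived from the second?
The image was rotated clockwise by a large amount — several tens of degrees.

Every shape is tilted by the same angle and the image corners show triangular fill wedges — a whole-image rotation by a non-right angle.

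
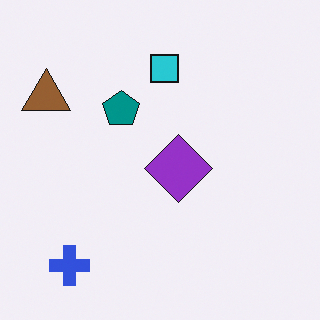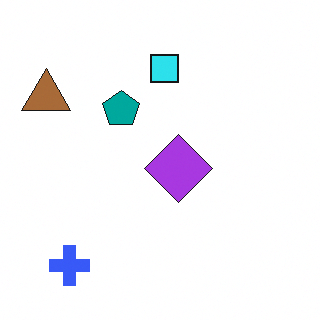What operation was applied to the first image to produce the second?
The image was brightened a little.

Every pixel — background and shapes alike — is uniformly brightened.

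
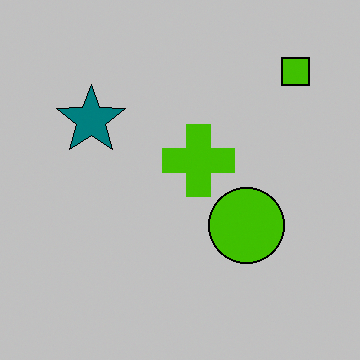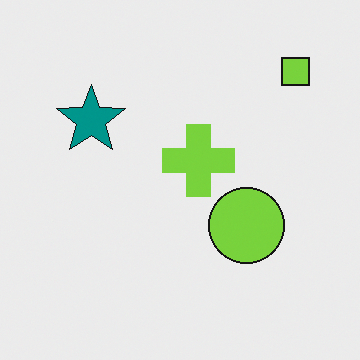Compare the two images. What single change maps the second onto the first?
The first image is the second heavily posterized to just a handful of flat colors.

Each flat color has snapped to a coarser quantized level — most visibly, the near-white background has dropped to a flat grey.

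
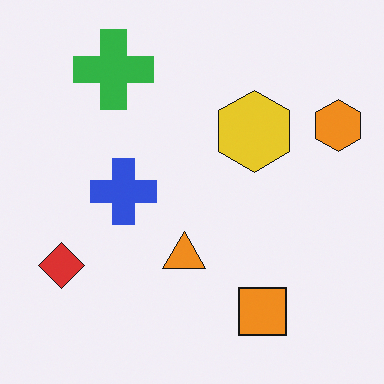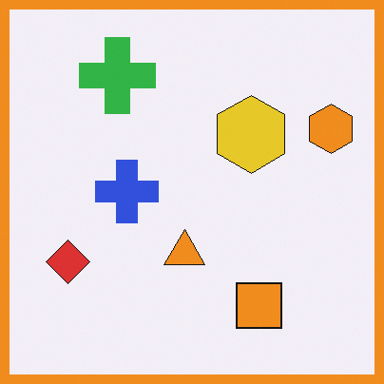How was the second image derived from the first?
The second image is the first framed with a orange border.

A solid orange frame runs around the edge of the second image, with the content slightly shrunk inside it.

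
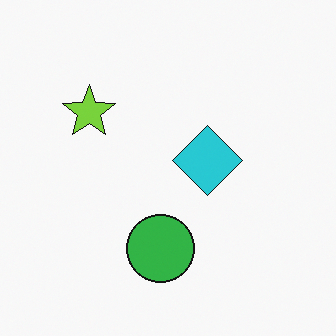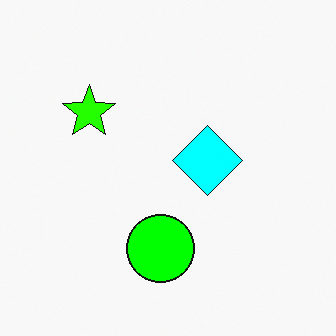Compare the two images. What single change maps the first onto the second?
The transformation is: heavily oversaturated.

All colors are more vivid — a global saturation change.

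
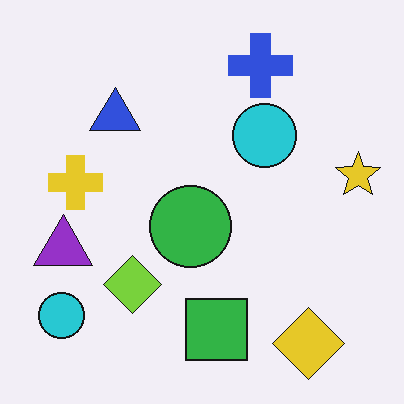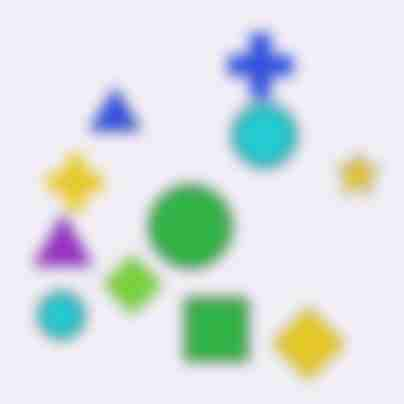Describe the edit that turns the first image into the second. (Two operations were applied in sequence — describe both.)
The transformation is: strongly gaussian-blurred, then heavily JPEG-compressed with obvious blocking artifacts.

Shape edges and outlines are uniformly softened across the whole image. Blocky 8×8 compression artifacts appear around shape edges and the flat background shows ringing — characteristic JPEG degradation.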